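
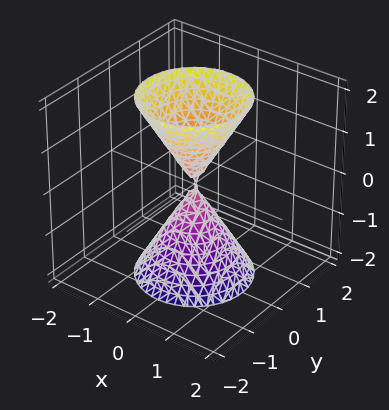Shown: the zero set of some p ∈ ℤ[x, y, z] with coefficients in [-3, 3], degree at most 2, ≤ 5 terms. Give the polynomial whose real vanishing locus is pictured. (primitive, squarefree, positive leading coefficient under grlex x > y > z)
(a) There are 2 components. They look like related sheets of one shape, so recover p as a whole.
(b) deg p = 2. A double cone through the origin; a quadric.
(c) Symmetries: every cross-section ⟂ z is a circle, so x, y appear only via x² + y²; the z ↦ −z reflection is a symmetry, so z appears only in even powers.
(d) Observable constraints: one z-axis crossing is at z = 0; a circular section at z = -1 has radius between 0 and 1; one x-axis crossing is at x = 0.
(e) The integer polynomial consistent with all of this is the stated p.

3*x^2 + 3*y^2 - z^2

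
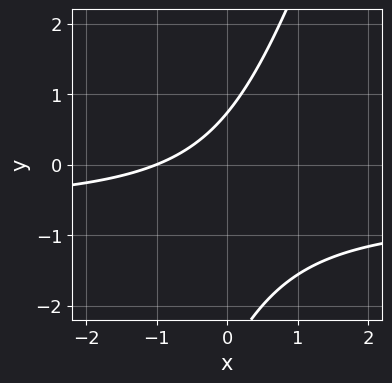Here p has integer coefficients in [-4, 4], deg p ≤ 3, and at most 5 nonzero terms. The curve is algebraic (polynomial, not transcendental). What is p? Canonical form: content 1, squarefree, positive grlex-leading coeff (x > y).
1. The degree is 2 — the shape is more complex than any degree-1 curve.
2. Reading off the gridlines: it meets the x-axis at x = -1 (among the integer gridlines).
3. Assembling these constraints gives the stated polynomial.

3*x*y - y^2 + 2*x - 2*y + 2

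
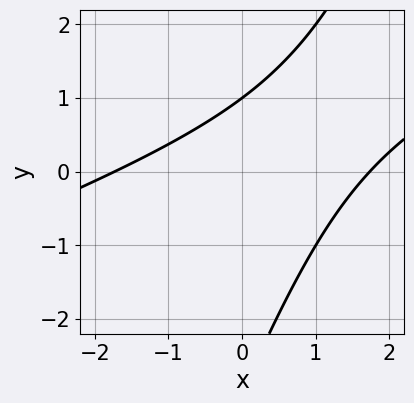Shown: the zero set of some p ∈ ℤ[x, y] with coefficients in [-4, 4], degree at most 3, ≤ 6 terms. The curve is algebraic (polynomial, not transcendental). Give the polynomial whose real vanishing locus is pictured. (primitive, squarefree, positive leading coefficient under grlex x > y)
deg p = 2. No degree-1 curve has this shape.
Against the integer gridlines: one y-axis crossing is at y = 1.
Matching integer coefficients to the picture gives p.

x^2 - 3*x*y + y^2 + 2*y - 3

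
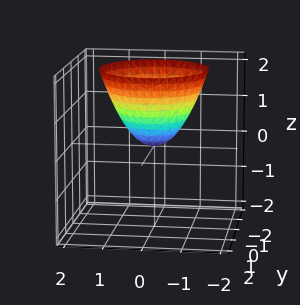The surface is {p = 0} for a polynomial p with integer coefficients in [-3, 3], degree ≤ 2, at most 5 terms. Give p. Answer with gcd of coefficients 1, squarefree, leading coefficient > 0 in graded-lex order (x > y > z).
x^2 + y^2 - z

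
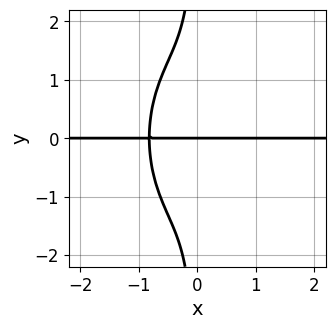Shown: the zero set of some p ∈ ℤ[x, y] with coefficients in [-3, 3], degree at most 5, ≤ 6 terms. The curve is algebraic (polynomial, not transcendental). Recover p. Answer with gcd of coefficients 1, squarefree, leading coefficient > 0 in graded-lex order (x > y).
The degree is 4 — no degree-3 curve has this shape.
From the axis intercepts and sections: every point of the x-axis in the box is on the curve; it crosses the y-axis at the gridline y = 0.
The integer polynomial consistent with all of this is the stated p.

3*x^3*y + x*y^3 + x^2*y + y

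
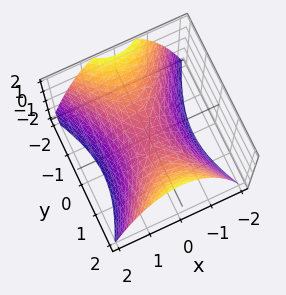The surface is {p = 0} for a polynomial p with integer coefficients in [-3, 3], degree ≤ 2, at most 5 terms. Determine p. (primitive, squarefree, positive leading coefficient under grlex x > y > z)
Degree: a hyperbolic paraboloid; a quadric, so deg p = 2.
Symmetries: it's symmetric under x → −x, forcing even powers of x; mirror symmetry y ↦ −y ⇒ only even powers of y.
From the visible intercepts: it crosses the z-axis at the gridline z = 0; it meets the y-axis at y = 0 (among the integer gridlines).
Matching integer coefficients to the picture gives p.

2*x^2 - y^2 + 2*z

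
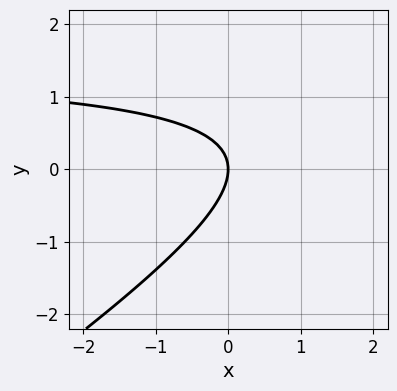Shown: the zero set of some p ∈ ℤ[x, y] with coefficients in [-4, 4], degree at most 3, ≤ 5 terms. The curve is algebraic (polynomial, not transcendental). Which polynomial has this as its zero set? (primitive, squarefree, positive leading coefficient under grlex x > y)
2*x*y - 3*y^2 - 3*x

The degree is 2 — a generic line meets the curve in up to 2 points.
From the visible intercepts: it meets the x-axis at x = 0 (among the integer gridlines); it crosses the y-axis at the gridline y = 0.
Matching integer coefficients to the picture gives p.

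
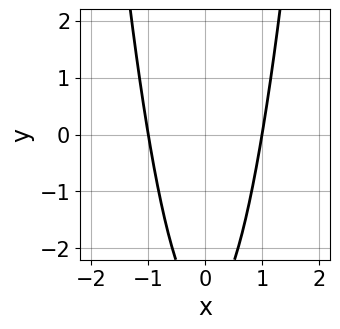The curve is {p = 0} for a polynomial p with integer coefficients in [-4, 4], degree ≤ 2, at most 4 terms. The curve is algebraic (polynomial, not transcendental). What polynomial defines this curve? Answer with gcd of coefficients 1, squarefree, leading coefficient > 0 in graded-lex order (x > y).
1. The degree is 2 — a generic line meets the curve in up to 2 points.
2. Symmetries: the x ↦ −x reflection is a symmetry, so x appears only in even powers.
3. Observable constraints: no y-intercept at any integer in the box; among the integer gridlines, it crosses the x-axis at x ∈ {-1, 1}.
4. Fitting integer coefficients to these (and the overall shape) gives p.

3*x^2 - y - 3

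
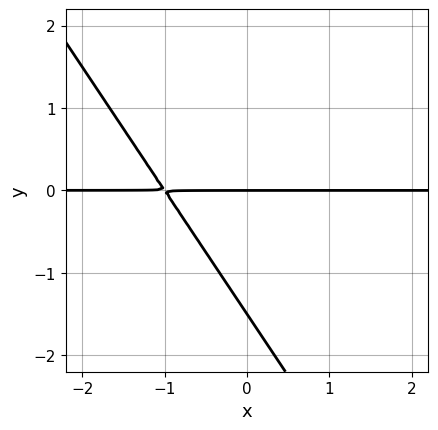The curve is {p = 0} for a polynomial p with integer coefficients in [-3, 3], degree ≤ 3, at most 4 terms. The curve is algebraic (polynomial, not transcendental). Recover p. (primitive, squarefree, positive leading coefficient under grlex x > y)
3*x*y + 2*y^2 + 3*y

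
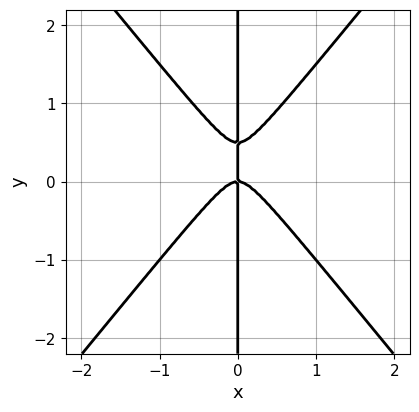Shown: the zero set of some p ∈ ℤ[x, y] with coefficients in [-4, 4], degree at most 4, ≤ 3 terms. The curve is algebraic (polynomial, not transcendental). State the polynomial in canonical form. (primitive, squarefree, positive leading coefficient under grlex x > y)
3*x^3 - 2*x*y^2 + x*y

The degree is 3 — a generic line meets the curve in up to 3 points.
Observable constraints: it meets the x-axis at x = 0 (among the integer gridlines); every point of the y-axis in the box is on the curve.
These observations pin down the coefficients.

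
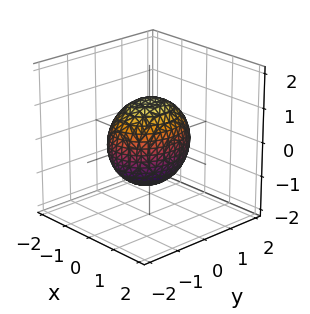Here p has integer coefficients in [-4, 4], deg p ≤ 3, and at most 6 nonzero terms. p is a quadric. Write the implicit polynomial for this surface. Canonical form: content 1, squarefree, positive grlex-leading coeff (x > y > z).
3*x^2 + 2*y^2 + 2*z^2 - 3

First, degree: bounded and convex; a quadric, so deg p = 2.
Then, symmetries: the y ↦ −y reflection is a symmetry, so y appears only in even powers; mirror symmetry x ↦ −x ⇒ only even powers of x; mirror symmetry z ↦ −z ⇒ only even powers of z.
Then, from the axis intercepts and sections: the x-axis gridline crossings are at x ∈ {-1, 1}.
Finally, fitting integer coefficients to these (and the overall shape) gives p.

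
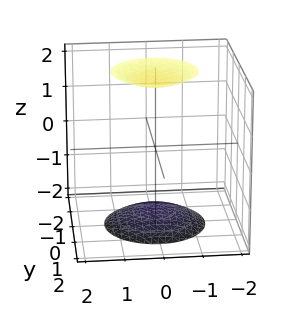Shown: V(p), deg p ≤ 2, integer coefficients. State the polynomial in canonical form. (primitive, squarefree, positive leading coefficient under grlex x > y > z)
There are 2 components.
Degree: two separate bowl-shaped sheets opening away from each other; a quadric, so deg p = 2.
Symmetries: the z-axis is an axis of rotation, so x and y enter only as x² + y²; mirror symmetry z ↦ −z ⇒ only even powers of z.
Against the integer gridlines: a circular section at z = 2 has radius exactly 1; the surface avoids every integer y-axis point in the box; no x-intercept at any integer in the box.
Solving for integer coefficients yields p as stated.

x^2 + y^2 - z^2 + 3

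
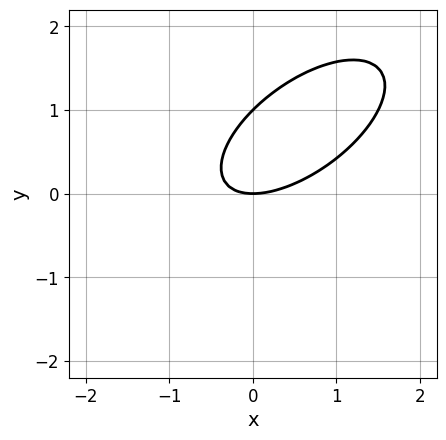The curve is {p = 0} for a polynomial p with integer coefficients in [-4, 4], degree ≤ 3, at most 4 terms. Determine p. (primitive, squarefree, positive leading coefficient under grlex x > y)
2*x^2 - 3*x*y + 3*y^2 - 3*y

1. deg p = 2.
2. From the visible intercepts: it crosses the x-axis at the gridline x = 0; the y-axis gridline crossings are at y ∈ {0, 1}.
3. These observations pin down the coefficients.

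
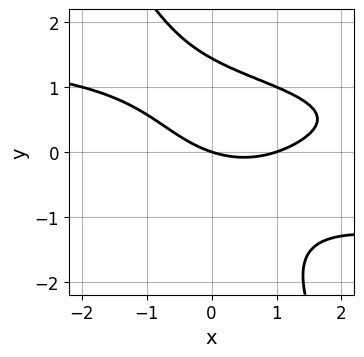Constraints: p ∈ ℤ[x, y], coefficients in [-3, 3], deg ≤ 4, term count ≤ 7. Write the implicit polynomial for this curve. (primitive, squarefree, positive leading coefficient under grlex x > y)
First, degree: no degree-3 curve has this shape, so deg p = 4.
Next, reading off the gridlines: one y-axis crossing is at y = 0; the x-axis gridline crossings are at x ∈ {0, 1}.
Finally, putting this together gives p.

2*x*y^3 + y^4 + x^2 - x - 3*y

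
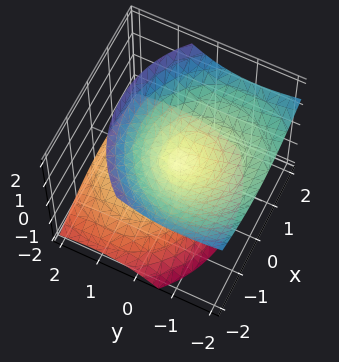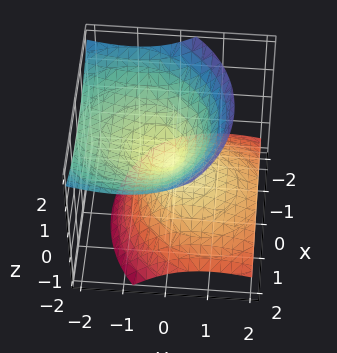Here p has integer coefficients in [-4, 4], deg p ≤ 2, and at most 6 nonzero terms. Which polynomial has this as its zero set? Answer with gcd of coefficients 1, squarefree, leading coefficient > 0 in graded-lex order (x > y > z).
First, I count 2 distinct pieces. They look like related sheets of one shape, so recover p as a whole.
Then, degree: the shape is more complex than any degree-1 surface, so deg p = 2.
Next, against the integer gridlines: one x-axis crossing is at x = 0; it meets the z-axis at z = 0 (among the integer gridlines); it meets the y-axis at y = 0 (among the integer gridlines).
Finally, matching integer coefficients to the picture gives p.

2*x^2 + 2*y^2 + 3*y*z - 3*z^2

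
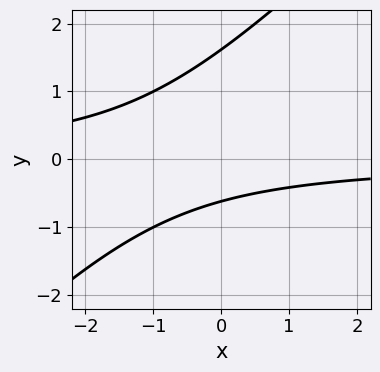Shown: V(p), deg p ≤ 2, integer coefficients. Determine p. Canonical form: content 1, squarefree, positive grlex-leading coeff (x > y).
(a) deg p = 2. No degree-1 curve has this shape.
(b) Checking where it meets the axes: no x-intercept at any integer in the box.
(c) Solving for integer coefficients yields p as stated.

x*y - y^2 + y + 1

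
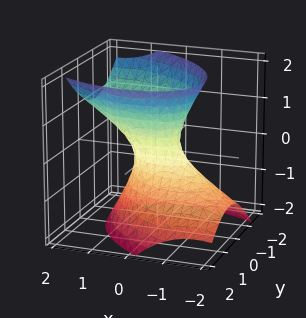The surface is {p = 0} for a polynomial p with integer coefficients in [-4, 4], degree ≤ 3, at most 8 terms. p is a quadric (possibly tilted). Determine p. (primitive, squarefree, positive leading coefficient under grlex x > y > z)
2*x^2 + 2*x*y - 2*x*z + 3*y^2 - 2*z^2 - 1

deg p = 2. A generic line meets the surface in up to 2 points.
Checking where it meets the axes: no z-intercept at any integer in the box.
These observations pin down the coefficients.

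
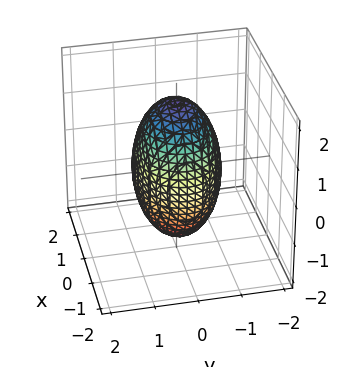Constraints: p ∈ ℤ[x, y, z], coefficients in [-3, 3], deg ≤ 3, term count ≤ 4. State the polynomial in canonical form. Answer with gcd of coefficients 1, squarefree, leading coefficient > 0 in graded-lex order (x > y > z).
First, deg p = 2. A closed, bounded, convex surface; a quadric.
Next, symmetries: mirror symmetry x ↦ −x ⇒ only even powers of x; the z ↦ −z reflection is a symmetry, so z appears only in even powers; it's symmetric under y → −y, forcing even powers of y.
Then, observable constraints: among the integer gridlines, it crosses the y-axis at y ∈ {-1, 1}.
Finally, the integer polynomial consistent with all of this is the stated p.

2*x^2 + 3*y^2 + z^2 - 3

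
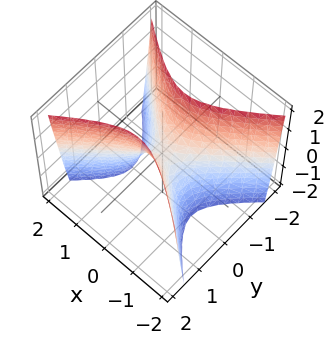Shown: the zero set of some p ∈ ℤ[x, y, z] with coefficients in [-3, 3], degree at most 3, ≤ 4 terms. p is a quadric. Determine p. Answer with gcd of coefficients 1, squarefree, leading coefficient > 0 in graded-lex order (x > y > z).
2*x^2 - 3*y^2 + z

First, degree: a saddle surface; a quadric, so deg p = 2.
Then, symmetries: it's symmetric under x → −x, forcing even powers of x; mirror symmetry y ↦ −y ⇒ only even powers of y.
Next, against the integer gridlines: it crosses the z-axis at the gridline z = 0; one x-axis crossing is at x = 0; one y-axis crossing is at y = 0.
Finally, assembling these constraints gives the stated polynomial.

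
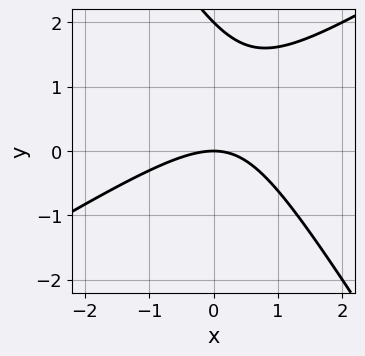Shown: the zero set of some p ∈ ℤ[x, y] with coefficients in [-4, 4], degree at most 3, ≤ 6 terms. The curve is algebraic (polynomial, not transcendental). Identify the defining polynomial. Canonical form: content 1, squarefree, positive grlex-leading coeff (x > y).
x^2 - x*y - y^2 + 2*y

First, degree: a generic line meets the curve in up to 2 points, so deg p = 2.
Then, from the axis intercepts and sections: one x-axis crossing is at x = 0; the y-axis gridline crossings are at y ∈ {0, 2}.
Finally, assembling these constraints gives the stated polynomial.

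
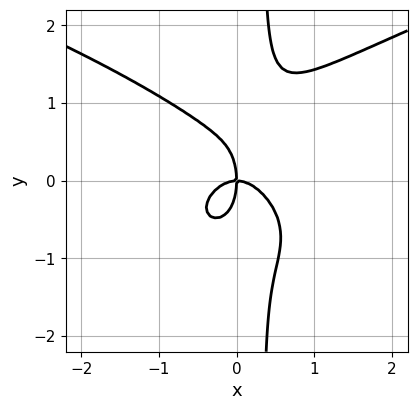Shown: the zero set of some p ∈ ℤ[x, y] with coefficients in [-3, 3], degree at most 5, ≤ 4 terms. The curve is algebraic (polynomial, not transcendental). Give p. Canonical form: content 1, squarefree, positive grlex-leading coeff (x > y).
3*x*y^3 - 3*x^3 - y^3 - 2*x*y

Degree: a generic line meets the curve in up to 4 points, so deg p = 4.
Observable constraints: one x-axis crossing is at x = 0; one y-axis crossing is at y = 0.
These observations pin down the coefficients.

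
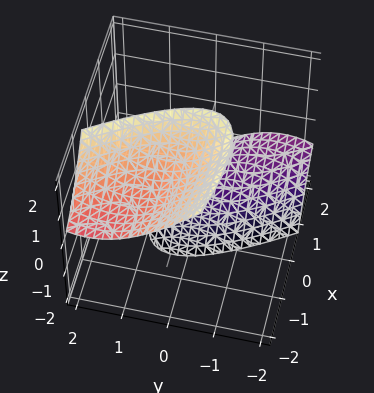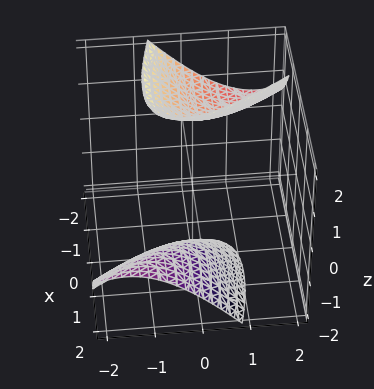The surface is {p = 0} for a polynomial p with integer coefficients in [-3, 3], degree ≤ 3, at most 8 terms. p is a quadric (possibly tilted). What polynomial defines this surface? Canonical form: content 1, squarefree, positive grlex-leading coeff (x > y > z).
(a) The picture has 2 separate pieces.
(b) Degree: the shape is more complex than any degree-1 surface, so deg p = 2.
(c) Observable constraints: the surface avoids every integer x-axis point in the box; it misses every integer gridline on the y-axis.
(d) Fitting integer coefficients to these (and the overall shape) gives p.

x^2 + 3*x*y + 2*x*z + 2*y^2 - z^2 + 3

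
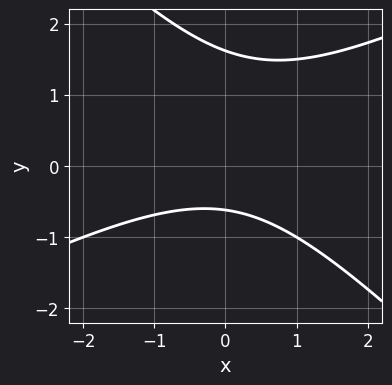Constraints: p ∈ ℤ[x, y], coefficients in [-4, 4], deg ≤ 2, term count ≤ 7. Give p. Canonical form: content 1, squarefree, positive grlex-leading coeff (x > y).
First, deg p = 2. The shape is more complex than any degree-1 curve.
Then, from the visible intercepts: no x-intercept at any integer in the box.
Finally, the integer polynomial consistent with all of this is the stated p.

x^2 - x*y - 2*y^2 + 2*y + 2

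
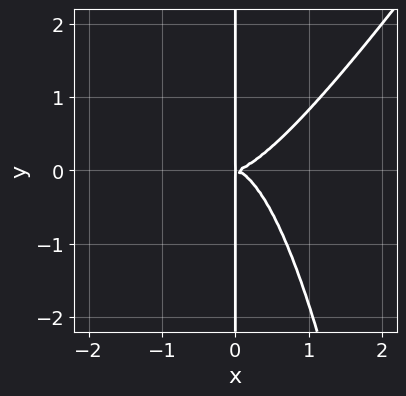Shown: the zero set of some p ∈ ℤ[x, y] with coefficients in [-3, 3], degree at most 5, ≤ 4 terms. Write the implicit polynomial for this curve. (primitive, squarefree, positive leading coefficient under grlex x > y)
3*x^4 - 2*x^3*y - 2*x*y^2

deg p = 4.
Observable constraints: the visible y-axis segment lies entirely on the curve.
Together with the visible shape, these determine p as stated.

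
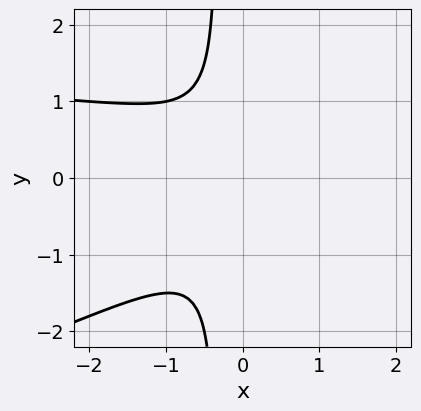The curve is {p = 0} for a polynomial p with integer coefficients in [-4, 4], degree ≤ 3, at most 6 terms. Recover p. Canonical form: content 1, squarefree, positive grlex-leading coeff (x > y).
deg p = 3. A generic line meets the curve in up to 3 points.
From the axis intercepts and sections: no x-intercept at any integer in the box; the curve avoids every integer y-axis point in the box.
Fitting integer coefficients to these (and the overall shape) gives p.

x^2*y - 3*x*y^2 - 2*x^2 - y^2 - 1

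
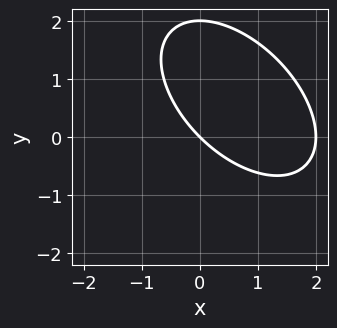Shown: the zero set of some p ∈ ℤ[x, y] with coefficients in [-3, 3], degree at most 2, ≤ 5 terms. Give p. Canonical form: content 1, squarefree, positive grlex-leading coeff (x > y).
(a) The degree is 2 — a generic line meets the curve in up to 2 points.
(b) From the axis intercepts and sections: the y-axis gridline crossings are at y ∈ {0, 2}; the x-axis gridline crossings are at x ∈ {0, 2}.
(c) Together with the visible shape, these determine p as stated.

x^2 + x*y + y^2 - 2*x - 2*y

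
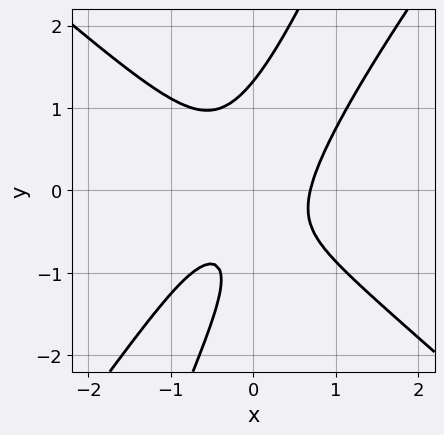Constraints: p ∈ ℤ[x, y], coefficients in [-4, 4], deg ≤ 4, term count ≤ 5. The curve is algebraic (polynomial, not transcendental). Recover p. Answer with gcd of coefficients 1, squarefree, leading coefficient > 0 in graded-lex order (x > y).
3*x^3 - 3*x*y^2 + y^3 - y - 1

deg p = 3.
Solving for integer coefficients yields p as stated.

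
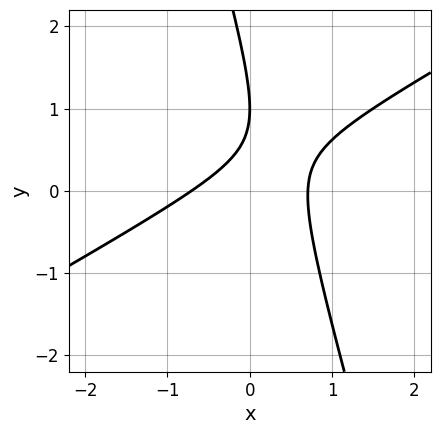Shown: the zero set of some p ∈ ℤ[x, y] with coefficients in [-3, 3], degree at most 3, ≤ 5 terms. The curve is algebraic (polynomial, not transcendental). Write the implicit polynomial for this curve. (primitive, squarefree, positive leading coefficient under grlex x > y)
(a) Degree: the shape is more complex than any degree-1 curve, so deg p = 2.
(b) Observable constraints: it crosses the y-axis at the gridline y = 1.
(c) These observations pin down the coefficients.

2*x^2 - 3*x*y - y^2 + 2*y - 1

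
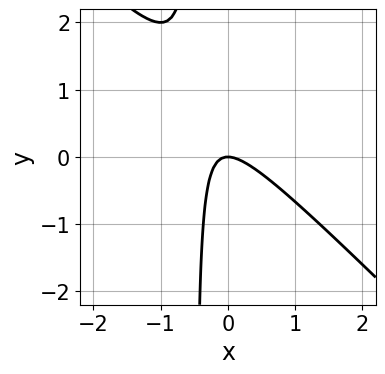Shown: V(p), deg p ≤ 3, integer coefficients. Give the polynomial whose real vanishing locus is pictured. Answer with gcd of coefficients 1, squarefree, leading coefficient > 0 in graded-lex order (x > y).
1. The degree is 2 — no degree-1 curve has this shape.
2. From the axis intercepts and sections: it crosses the x-axis at the gridline x = 0; it crosses the y-axis at the gridline y = 0.
3. Solving for integer coefficients yields p as stated.

2*x^2 + 2*x*y + y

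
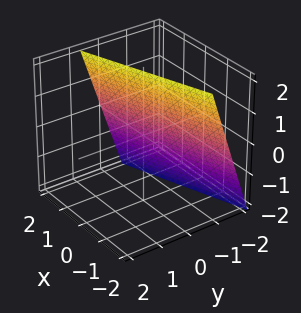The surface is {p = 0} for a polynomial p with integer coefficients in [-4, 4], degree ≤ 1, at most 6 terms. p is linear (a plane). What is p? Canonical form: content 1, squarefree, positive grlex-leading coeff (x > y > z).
x - 3*y + z - 2

First, deg p = 1.
Then, from the axis intercepts and sections: it meets the x-axis at x = 2 (among the integer gridlines); it meets the z-axis at z = 2 (among the integer gridlines).
Finally, the integer polynomial consistent with all of this is the stated p.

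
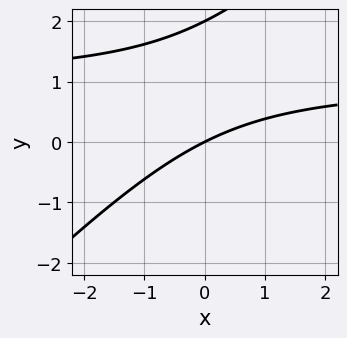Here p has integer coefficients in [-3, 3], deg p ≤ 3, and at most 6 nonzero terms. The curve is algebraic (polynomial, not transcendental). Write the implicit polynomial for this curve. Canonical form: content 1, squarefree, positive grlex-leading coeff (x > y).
(a) deg p = 2. No degree-1 curve has this shape.
(b) From the visible intercepts: the y-axis gridline crossings are at y ∈ {0, 2}; it crosses the x-axis at the gridline x = 0.
(c) Putting this together gives p.

x*y - y^2 - x + 2*y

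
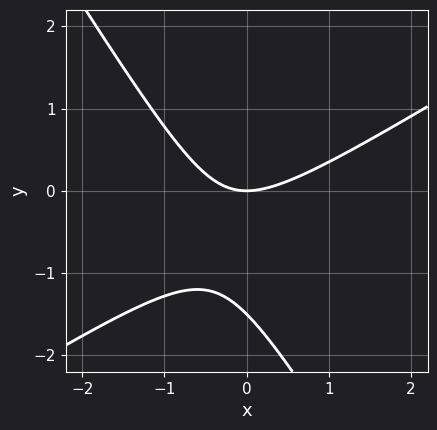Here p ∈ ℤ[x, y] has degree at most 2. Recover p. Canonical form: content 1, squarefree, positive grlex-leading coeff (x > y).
1. Degree: a generic line meets the curve in up to 2 points, so deg p = 2.
2. Observable constraints: it crosses the y-axis at the gridline y = 0; one x-axis crossing is at x = 0.
3. Solving for integer coefficients yields p as stated.

2*x^2 - 2*x*y - 2*y^2 - 3*y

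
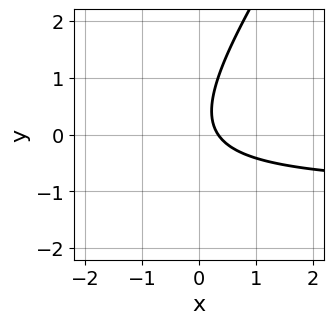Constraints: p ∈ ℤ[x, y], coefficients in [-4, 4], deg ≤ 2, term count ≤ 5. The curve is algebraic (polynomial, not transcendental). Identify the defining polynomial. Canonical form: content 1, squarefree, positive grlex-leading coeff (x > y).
3*x*y - 2*y^2 + 3*x + y - 1

1. Degree: no degree-1 curve has this shape, so deg p = 2.
2. From the visible intercepts: the curve avoids every integer y-axis point in the box.
3. The integer polynomial consistent with all of this is the stated p.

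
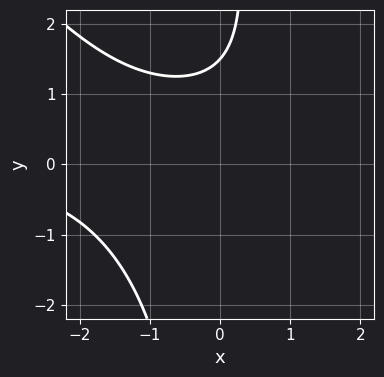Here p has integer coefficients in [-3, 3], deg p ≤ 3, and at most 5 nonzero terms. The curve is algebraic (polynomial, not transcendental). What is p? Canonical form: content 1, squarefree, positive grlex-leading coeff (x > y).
Degree: a generic line meets the curve in up to 3 points, so deg p = 3.
Reading off the gridlines: no x-intercept at any integer in the box.
Together with the visible shape, these determine p as stated.

x^2*y + x*y^2 - 2*y + 3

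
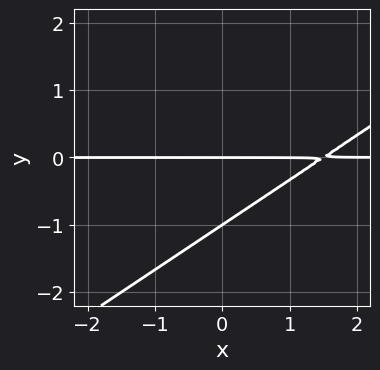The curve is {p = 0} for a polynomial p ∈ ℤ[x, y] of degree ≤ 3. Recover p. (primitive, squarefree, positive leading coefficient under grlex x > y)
deg p = 2. A generic line meets the curve in up to 2 points.
From the axis intercepts and sections: among the integer gridlines, it crosses the y-axis at y ∈ {-1, 0}; every point of the x-axis in the box is on the curve.
These observations pin down the coefficients.

2*x*y - 3*y^2 - 3*y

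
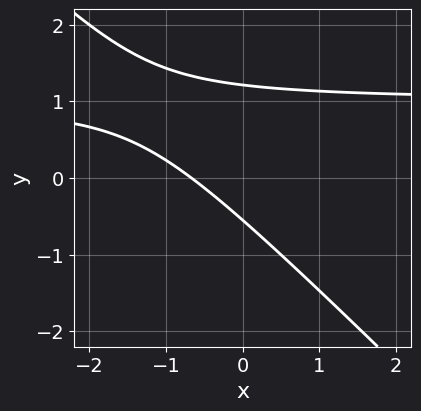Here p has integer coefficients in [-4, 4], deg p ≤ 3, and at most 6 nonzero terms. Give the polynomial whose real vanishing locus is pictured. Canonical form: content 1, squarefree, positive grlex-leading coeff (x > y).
(a) deg p = 2. No degree-1 curve has this shape.
(b) Putting this together gives p.

3*x*y + 3*y^2 - 3*x - 2*y - 2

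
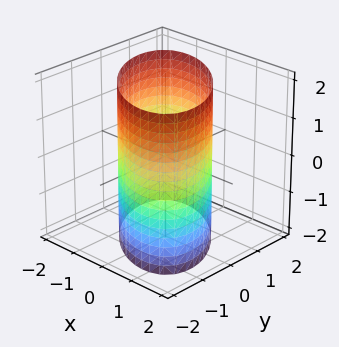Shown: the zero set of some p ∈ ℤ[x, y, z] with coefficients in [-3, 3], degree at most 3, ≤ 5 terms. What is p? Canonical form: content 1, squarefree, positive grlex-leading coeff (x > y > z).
1. deg p = 2. A generic line meets the surface in up to 2 points.
2. Against the integer gridlines: the surface avoids every integer z-axis point in the box.
3. Fitting integer coefficients to these (and the overall shape) gives p.

x^2 + x*y + y^2 - 2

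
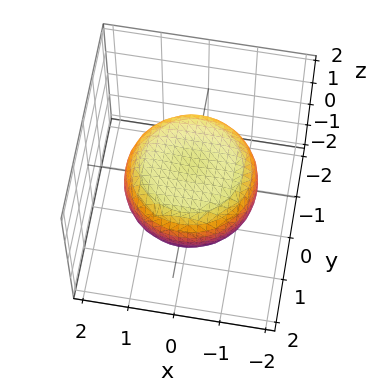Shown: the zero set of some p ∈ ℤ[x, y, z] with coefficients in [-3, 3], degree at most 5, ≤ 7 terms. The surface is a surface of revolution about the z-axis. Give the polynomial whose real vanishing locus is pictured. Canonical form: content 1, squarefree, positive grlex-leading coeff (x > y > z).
x^4 + 2*x^2*y^2 + y^4 - x^2 - y^2 + 3*z^2 - 2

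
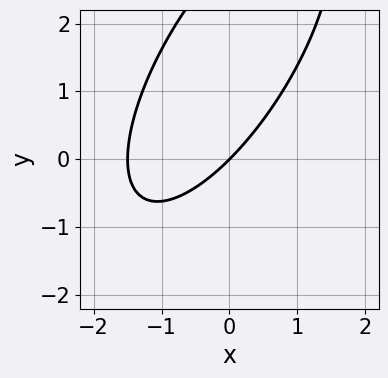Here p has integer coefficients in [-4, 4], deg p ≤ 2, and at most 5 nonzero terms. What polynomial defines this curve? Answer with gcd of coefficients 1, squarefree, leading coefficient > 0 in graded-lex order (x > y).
(a) The degree is 2 — the shape is more complex than any degree-1 curve.
(b) Against the integer gridlines: one x-axis crossing is at x = 0; it meets the y-axis at y = 0 (among the integer gridlines).
(c) The integer polynomial consistent with all of this is the stated p.

2*x^2 - 2*x*y + y^2 + 3*x - 3*y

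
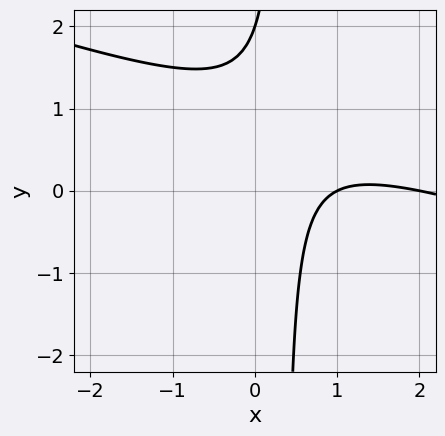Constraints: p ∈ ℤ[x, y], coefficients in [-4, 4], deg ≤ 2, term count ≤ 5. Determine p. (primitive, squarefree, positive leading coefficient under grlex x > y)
1. deg p = 2.
2. Against the integer gridlines: among the integer gridlines, it crosses the x-axis at x ∈ {1, 2}; it crosses the y-axis at the gridline y = 2.
3. Matching integer coefficients to the picture gives p.

x^2 + 3*x*y - 3*x - y + 2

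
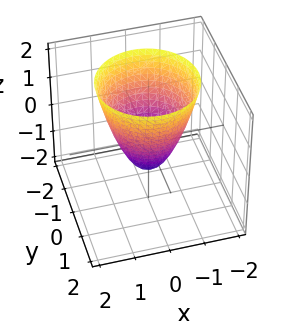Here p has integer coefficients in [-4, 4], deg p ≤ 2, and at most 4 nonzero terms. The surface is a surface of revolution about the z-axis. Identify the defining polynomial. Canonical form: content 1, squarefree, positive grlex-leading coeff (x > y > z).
3*x^2 + 3*y^2 - 2*z - 2

First, degree: a generic line meets the surface in up to 2 points, so deg p = 2.
Next, symmetry: the z-axis is an axis of rotation, so x and y enter only as x² + y².
Next, against the integer gridlines: a circular section at z = 2 has radius between 1 and 2; it meets the z-axis at z = -1 (among the integer gridlines).
Finally, assembling these constraints gives the stated polynomial.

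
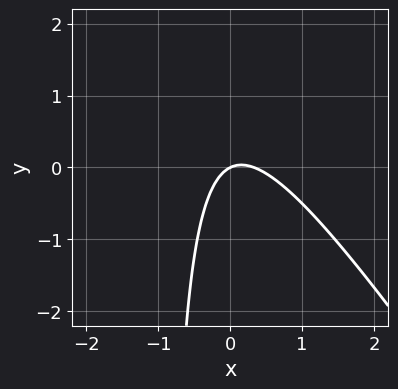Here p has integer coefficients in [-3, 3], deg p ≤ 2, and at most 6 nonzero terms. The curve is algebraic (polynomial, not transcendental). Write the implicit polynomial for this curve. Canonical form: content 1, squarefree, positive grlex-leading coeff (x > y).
The degree is 2 — no degree-1 curve has this shape.
Against the integer gridlines: it meets the y-axis at y = 0 (among the integer gridlines); it crosses the x-axis at the gridline x = 0.
These observations pin down the coefficients.

3*x^2 + 2*x*y - x + 2*y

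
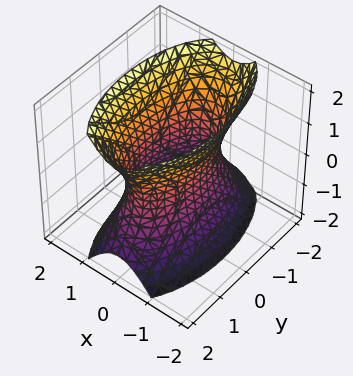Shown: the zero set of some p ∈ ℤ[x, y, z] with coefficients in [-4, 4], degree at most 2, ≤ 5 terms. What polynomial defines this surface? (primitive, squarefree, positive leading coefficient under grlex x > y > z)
3*x^2 + y^2 - z^2 - 2

deg p = 2. One connected sheet with a waist; a quadric.
Symmetries: mirror symmetry x ↦ −x ⇒ only even powers of x; mirror symmetry y ↦ −y ⇒ only even powers of y; the z ↦ −z reflection is a symmetry, so z appears only in even powers.
From the visible intercepts: no z-intercept at any integer in the box.
Together with the visible shape, these determine p as stated.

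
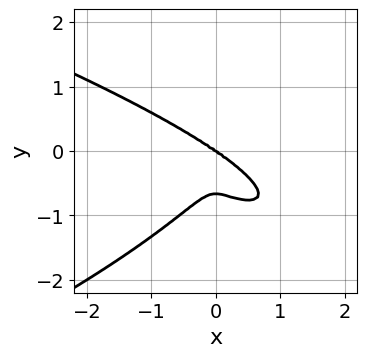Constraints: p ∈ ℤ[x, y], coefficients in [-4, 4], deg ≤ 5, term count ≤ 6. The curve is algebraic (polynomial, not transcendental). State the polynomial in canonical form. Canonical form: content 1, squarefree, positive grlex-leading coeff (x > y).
The degree is 4 — a generic line meets the curve in up to 4 points.
Observable constraints: it crosses the y-axis at the gridline y = 0; one x-axis crossing is at x = 0.
The integer polynomial consistent with all of this is the stated p.

3*y^4 + 2*x^3 + 2*x^2*y + 2*y^3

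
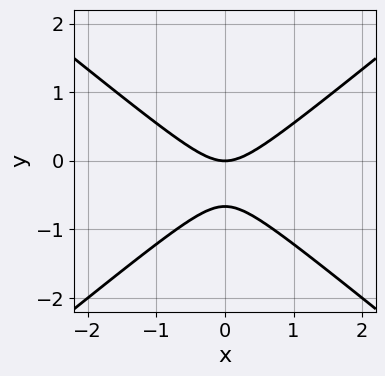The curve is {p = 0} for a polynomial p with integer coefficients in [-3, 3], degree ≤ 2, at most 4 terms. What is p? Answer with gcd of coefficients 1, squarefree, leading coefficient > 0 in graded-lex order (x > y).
2*x^2 - 3*y^2 - 2*y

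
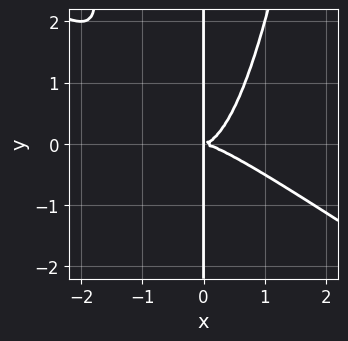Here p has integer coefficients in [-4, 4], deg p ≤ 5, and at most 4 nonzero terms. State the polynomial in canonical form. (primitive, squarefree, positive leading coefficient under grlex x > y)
Degree: a generic line meets the curve in up to 4 points, so deg p = 4.
From the visible intercepts: every point of the y-axis in the box is on the curve.
Together with the visible shape, these determine p as stated.

2*x^4 + 3*x^3*y - 2*x*y^2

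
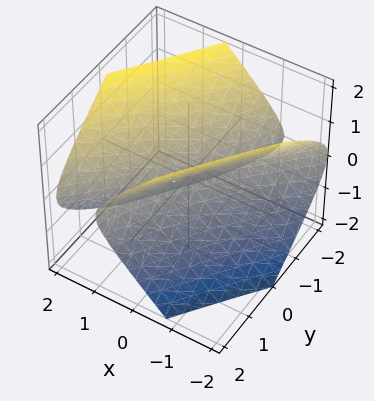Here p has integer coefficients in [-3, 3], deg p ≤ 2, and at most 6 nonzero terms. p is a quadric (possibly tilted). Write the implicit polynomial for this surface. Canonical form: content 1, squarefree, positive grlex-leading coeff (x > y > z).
(a) The degree is 2 — a generic line meets the surface in up to 2 points.
(b) Observable constraints: it crosses the z-axis at the gridline z = 0; one y-axis crossing is at y = 0; it meets the x-axis at x = 0 (among the integer gridlines).
(c) Putting this together gives p.

2*x^2 - 3*x*y + y^2 - 2*z^2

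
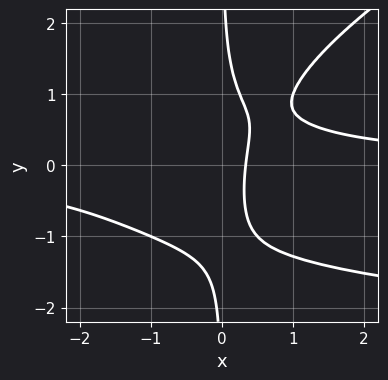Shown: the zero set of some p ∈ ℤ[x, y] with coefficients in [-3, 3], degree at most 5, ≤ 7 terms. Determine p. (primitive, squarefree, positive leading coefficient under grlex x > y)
1. Degree: no degree-3 curve has this shape, so deg p = 4.
2. From the visible intercepts: the curve avoids every integer y-axis point in the box.
3. The integer polynomial consistent with all of this is the stated p.

x^2*y^2 - 2*x*y^3 + 3*x^2*y - 3*x + 1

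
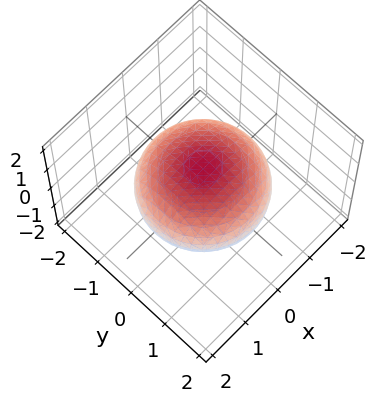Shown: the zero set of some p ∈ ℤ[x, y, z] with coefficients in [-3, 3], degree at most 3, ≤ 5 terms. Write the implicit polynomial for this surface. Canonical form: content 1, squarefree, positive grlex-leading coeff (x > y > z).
The degree is 2 — bounded and convex; a quadric.
Symmetries: it's symmetric under z → −z, forcing even powers of z; every cross-section ⟂ z is a circle, so x, y appear only via x² + y².
Reading off the gridlines: the z-axis gridline crossings are at z ∈ {-1, 1}; a circular section at z = 0 has radius between 1 and 2.
Matching integer coefficients to the picture gives p.

x^2 + y^2 + 2*z^2 - 2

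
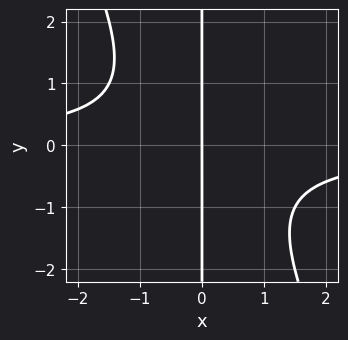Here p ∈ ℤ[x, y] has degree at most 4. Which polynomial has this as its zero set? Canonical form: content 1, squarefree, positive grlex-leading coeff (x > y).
1. The degree is 3 — a generic line meets the curve in up to 3 points.
2. Checking where it meets the axes: it meets the x-axis at x = 0 (among the integer gridlines); the visible y-axis segment lies entirely on the curve.
3. Fitting integer coefficients to these (and the overall shape) gives p.

2*x^2*y + x*y^2 + 2*x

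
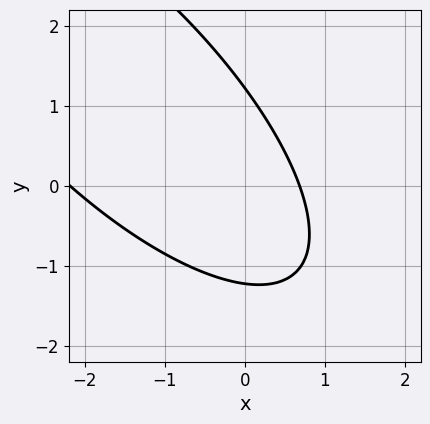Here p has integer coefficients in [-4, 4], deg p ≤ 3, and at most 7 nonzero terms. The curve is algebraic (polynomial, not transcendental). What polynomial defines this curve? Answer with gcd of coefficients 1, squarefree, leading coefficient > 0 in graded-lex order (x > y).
2*x^2 + 3*x*y + 2*y^2 + 3*x - 3

(a) Degree: no degree-1 curve has this shape, so deg p = 2.
(b) Putting this together gives p.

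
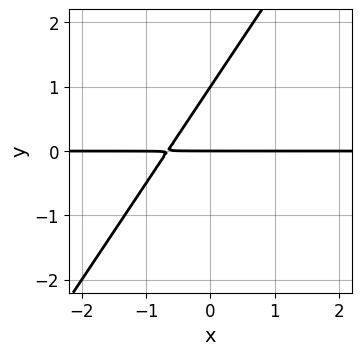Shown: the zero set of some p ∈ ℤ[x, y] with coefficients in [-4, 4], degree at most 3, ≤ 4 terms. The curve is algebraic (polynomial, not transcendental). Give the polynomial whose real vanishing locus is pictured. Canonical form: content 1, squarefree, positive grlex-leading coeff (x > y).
3*x*y - 2*y^2 + 2*y

1. The degree is 2 — the shape is more complex than any degree-1 curve.
2. Against the integer gridlines: every point of the x-axis in the box is on the curve; among the integer gridlines, it crosses the y-axis at y ∈ {0, 1}.
3. Solving for integer coefficients yields p as stated.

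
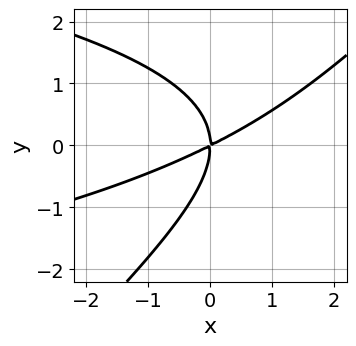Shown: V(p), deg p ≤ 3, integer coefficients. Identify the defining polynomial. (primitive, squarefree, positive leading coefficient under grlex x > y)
(a) deg p = 3. No degree-2 curve has this shape.
(b) Checking where it meets the axes: one y-axis crossing is at y = 0; one x-axis crossing is at x = 0.
(c) The integer polynomial consistent with all of this is the stated p.

x*y^2 - y^3 + x^2 - 2*x*y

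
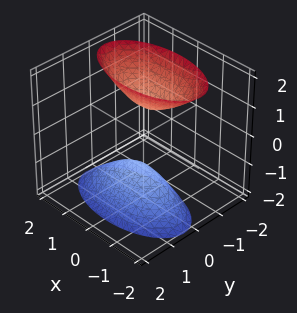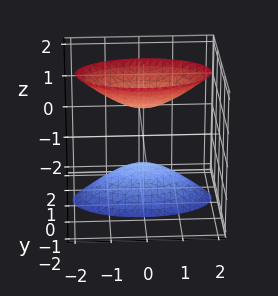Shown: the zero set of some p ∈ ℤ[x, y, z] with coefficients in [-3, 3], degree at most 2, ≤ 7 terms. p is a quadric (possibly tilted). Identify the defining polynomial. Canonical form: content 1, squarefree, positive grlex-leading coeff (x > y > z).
x^2 + 3*y^2 + y*z - z^2 + 1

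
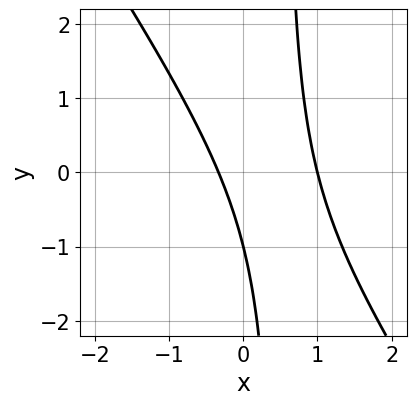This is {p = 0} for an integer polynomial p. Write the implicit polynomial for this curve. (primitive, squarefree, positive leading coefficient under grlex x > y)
First, deg p = 2. The shape is more complex than any degree-1 curve.
Next, against the integer gridlines: it crosses the x-axis at the gridline x = 1; it meets the y-axis at y = -1 (among the integer gridlines).
Finally, assembling these constraints gives the stated polynomial.

3*x^2 + 2*x*y - 2*x - y - 1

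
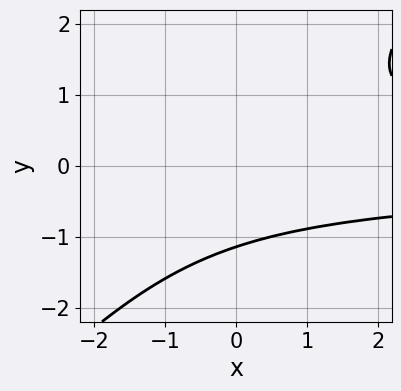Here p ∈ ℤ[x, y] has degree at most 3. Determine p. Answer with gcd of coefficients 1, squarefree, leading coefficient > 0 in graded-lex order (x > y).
First, degree: the shape is more complex than any degree-2 curve, so deg p = 3.
Next, observable constraints: the curve avoids every integer x-axis point in the box.
Finally, the integer polynomial consistent with all of this is the stated p.

2*x*y^2 - 2*y^3 - 3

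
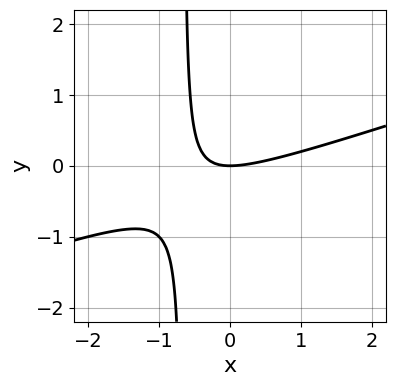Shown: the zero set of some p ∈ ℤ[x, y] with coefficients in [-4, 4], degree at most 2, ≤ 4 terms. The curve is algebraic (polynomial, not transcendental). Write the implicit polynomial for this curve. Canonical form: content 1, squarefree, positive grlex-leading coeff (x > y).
x^2 - 3*x*y - 2*y

Degree: a generic line meets the curve in up to 2 points, so deg p = 2.
Observable constraints: one x-axis crossing is at x = 0; one y-axis crossing is at y = 0.
The integer polynomial consistent with all of this is the stated p.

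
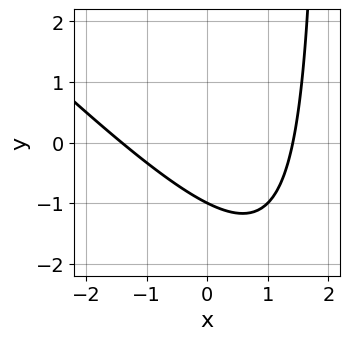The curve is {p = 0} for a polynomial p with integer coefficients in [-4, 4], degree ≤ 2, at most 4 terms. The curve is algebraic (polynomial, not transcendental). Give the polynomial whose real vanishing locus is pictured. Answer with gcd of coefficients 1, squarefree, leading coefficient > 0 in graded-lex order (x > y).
x^2 + x*y - 2*y - 2

deg p = 2. No degree-1 curve has this shape.
From the visible intercepts: it crosses the y-axis at the gridline y = -1.
These observations pin down the coefficients.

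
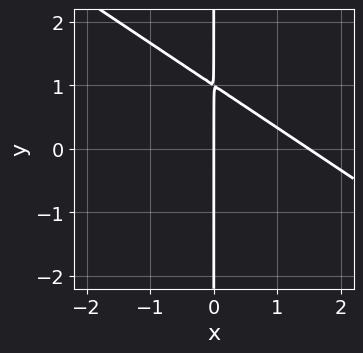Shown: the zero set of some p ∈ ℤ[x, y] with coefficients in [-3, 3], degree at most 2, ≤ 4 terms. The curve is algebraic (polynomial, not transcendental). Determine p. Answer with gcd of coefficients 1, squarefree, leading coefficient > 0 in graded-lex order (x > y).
(a) deg p = 2.
(b) Observable constraints: it crosses the x-axis at the gridline x = 0; every point of the y-axis in the box is on the curve.
(c) These observations pin down the coefficients.

2*x^2 + 3*x*y - 3*x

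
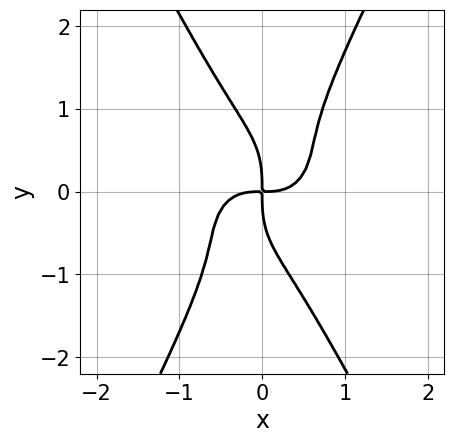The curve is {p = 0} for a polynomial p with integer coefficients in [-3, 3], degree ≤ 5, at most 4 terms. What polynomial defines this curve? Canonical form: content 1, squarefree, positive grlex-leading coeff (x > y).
3*x^4 + 3*x^2*y^2 - y^4 - 2*x*y

(a) deg p = 4. A generic line meets the curve in up to 4 points.
(b) From the visible intercepts: it crosses the x-axis at the gridline x = 0; it meets the y-axis at y = 0 (among the integer gridlines).
(c) Matching integer coefficients to the picture gives p.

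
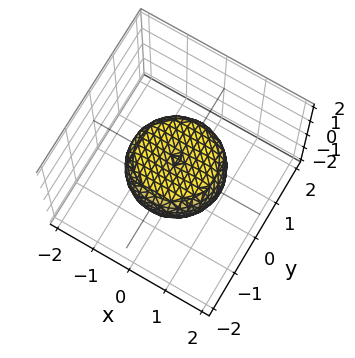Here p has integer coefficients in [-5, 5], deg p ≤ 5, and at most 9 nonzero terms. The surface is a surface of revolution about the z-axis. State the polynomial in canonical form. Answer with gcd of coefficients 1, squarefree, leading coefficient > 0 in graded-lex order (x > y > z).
2*x^4 + 4*x^2*y^2 + 2*y^4 - 2*x^2 - 2*y^2 + 3*z^2 - 1

1. deg p = 4. The shape is more complex than any degree-3 surface.
2. By symmetry, every cross-section ⟂ z is a circle, so x, y appear only via x² + y².
3. Against the integer gridlines: a circular section at z = 0 has radius between 1 and 2.
4. Fitting integer coefficients to these (and the overall shape) gives p.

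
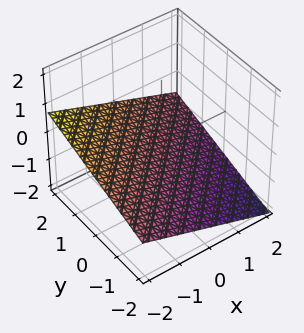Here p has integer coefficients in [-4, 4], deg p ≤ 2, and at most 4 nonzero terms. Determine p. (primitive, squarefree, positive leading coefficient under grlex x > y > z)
deg p = 1. Every cross-section is a straight line — this is a plane.
From the axis intercepts and sections: one x-axis crossing is at x = -2; it crosses the y-axis at the gridline y = 2.
These observations pin down the coefficients.

x - y + 3*z + 2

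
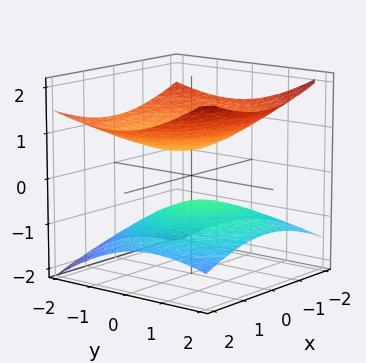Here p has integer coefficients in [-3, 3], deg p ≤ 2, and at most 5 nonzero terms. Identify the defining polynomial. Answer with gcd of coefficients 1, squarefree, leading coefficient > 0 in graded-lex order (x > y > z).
I count 2 distinct pieces. They look like related sheets of one shape, so recover p as a whole.
deg p = 2. The shape is more complex than any degree-1 surface.
From the axis intercepts and sections: no y-intercept at any integer in the box; it misses every integer gridline on the x-axis.
Fitting integer coefficients to these (and the overall shape) gives p.

x^2 + y^2 + y*z - 3*z^2 + 1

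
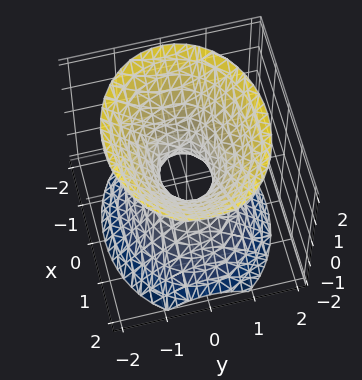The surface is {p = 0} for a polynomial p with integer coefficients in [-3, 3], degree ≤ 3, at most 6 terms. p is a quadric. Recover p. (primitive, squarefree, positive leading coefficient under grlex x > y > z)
1. Degree: one connected sheet with a waist; a quadric, so deg p = 2.
2. Symmetries: it's symmetric under z → −z, forcing even powers of z; mirror symmetry x ↦ −x ⇒ only even powers of x; the y ↦ −y reflection is a symmetry, so y appears only in even powers.
3. From the axis intercepts and sections: no z-intercept at any integer in the box.
4. Matching integer coefficients to the picture gives p.

2*x^2 + 3*y^2 - 2*z^2 - 1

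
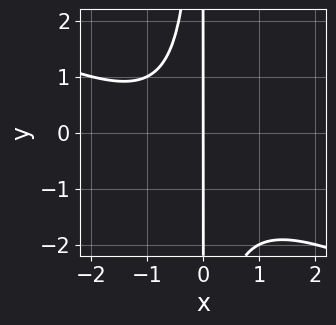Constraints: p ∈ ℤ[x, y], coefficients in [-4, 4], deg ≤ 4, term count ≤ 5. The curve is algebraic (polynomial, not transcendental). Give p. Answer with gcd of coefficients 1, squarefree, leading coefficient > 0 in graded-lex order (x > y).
x^3 + 2*x^2*y + x^2 + 2*x

1. Degree: the shape is more complex than any degree-2 curve, so deg p = 3.
2. From the visible intercepts: one x-axis crossing is at x = 0; every point of the y-axis in the box is on the curve.
3. Matching integer coefficients to the picture gives p.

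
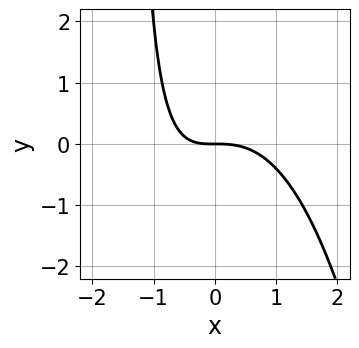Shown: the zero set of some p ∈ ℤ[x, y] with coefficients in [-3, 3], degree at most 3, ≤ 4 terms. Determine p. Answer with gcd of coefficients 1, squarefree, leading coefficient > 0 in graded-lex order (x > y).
2*x^3 + 2*x*y + 3*y

(a) The degree is 3 — no degree-2 curve has this shape.
(b) From the axis intercepts and sections: it crosses the x-axis at the gridline x = 0; it crosses the y-axis at the gridline y = 0.
(c) Solving for integer coefficients yields p as stated.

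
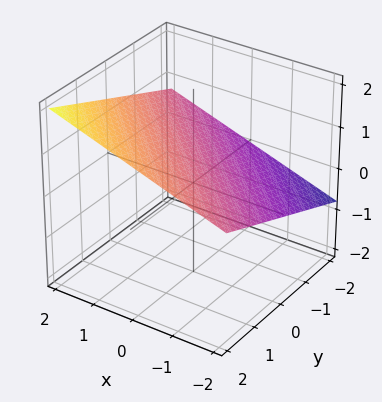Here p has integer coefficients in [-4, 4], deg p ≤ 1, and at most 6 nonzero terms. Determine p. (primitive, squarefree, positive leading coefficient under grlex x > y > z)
x + y - 3*z + 2

Degree: the surface is flat (a plane), so deg p = 1.
Checking where it meets the axes: it crosses the y-axis at the gridline y = -2; it crosses the x-axis at the gridline x = -2.
Together with the visible shape, these determine p as stated.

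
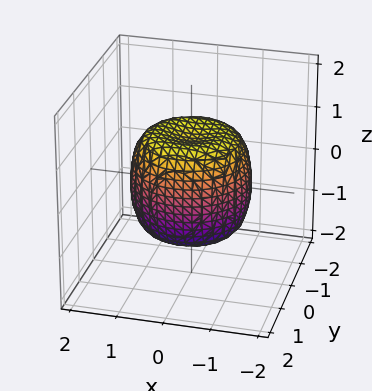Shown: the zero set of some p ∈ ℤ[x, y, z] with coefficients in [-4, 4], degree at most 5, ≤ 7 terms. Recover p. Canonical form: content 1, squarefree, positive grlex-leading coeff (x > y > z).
x^4 + 2*x^2*y^2 + y^4 - x^2 - y^2 + z^2 - 1

(a) Degree: the shape is more complex than any degree-3 surface, so deg p = 4.
(b) By symmetry, the z-axis is an axis of rotation, so x and y enter only as x² + y².
(c) Checking where it meets the axes: a circular section at z = 1 has radius exactly 1; the z-axis gridline crossings are at z ∈ {-1, 1}.
(d) The integer polynomial consistent with all of this is the stated p.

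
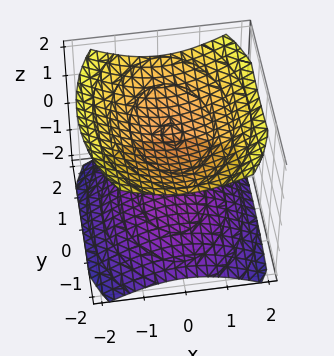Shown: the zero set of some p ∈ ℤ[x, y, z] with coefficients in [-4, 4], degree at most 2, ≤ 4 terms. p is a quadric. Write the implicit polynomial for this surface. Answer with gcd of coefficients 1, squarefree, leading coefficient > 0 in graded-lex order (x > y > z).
1. The picture has 2 separate pieces. Treating them together as one polynomial.
2. deg p = 2. Two sheets facing apart; a quadric.
3. Symmetries: mirror symmetry x ↦ −x ⇒ only even powers of x; it's symmetric under y → −y, forcing even powers of y; it's symmetric under z → −z, forcing even powers of z.
4. Checking where it meets the axes: among the integer gridlines, it crosses the z-axis at z ∈ {-1, 1}; it misses every integer gridline on the y-axis; no x-intercept at any integer in the box.
5. The integer polynomial consistent with all of this is the stated p.

2*x^2 + y^2 - 3*z^2 + 3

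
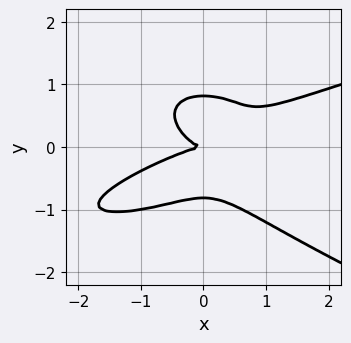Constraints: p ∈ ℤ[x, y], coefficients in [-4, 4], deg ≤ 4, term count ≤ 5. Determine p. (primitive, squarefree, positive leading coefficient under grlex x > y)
3*y^4 - x^3 + 2*x^2*y - 2*y^2

(a) deg p = 4. No degree-3 curve has this shape.
(b) From the visible intercepts: it crosses the x-axis at the gridline x = 0; it crosses the y-axis at the gridline y = 0.
(c) Matching integer coefficients to the picture gives p.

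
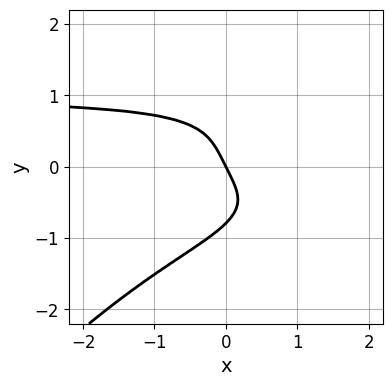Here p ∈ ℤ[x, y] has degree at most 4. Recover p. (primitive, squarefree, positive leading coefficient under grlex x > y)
2*x*y^3 - 2*y^4 - 2*x - y

The degree is 4 — the shape is more complex than any degree-3 curve.
From the axis intercepts and sections: it meets the x-axis at x = 0 (among the integer gridlines); it meets the y-axis at y = 0 (among the integer gridlines).
Putting this together gives p.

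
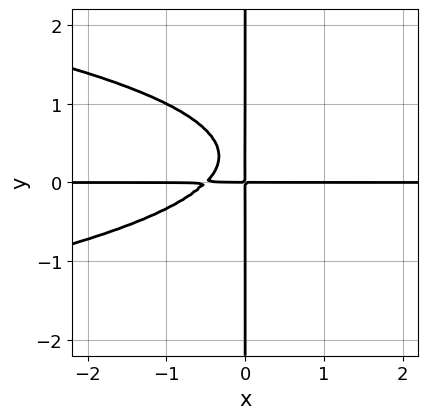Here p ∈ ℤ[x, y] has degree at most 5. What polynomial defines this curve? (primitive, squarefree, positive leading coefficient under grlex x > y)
3*x*y^3 + 2*x^2*y - 2*x*y^2 + x*y

1. The degree is 4 — the shape is more complex than any degree-3 curve.
2. Observable constraints: every point of the x-axis in the box is on the curve; the visible y-axis segment lies entirely on the curve.
3. Fitting integer coefficients to these (and the overall shape) gives p.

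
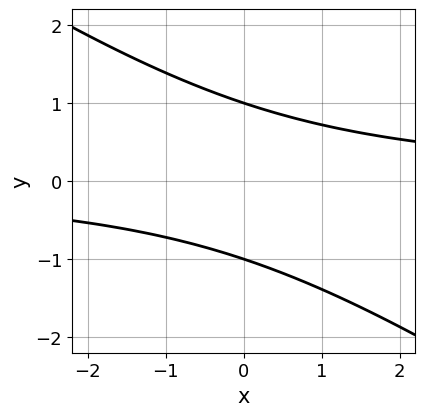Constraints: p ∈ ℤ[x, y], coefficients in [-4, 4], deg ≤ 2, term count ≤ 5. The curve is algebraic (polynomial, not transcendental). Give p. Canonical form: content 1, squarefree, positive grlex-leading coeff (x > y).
1. The degree is 2 — the shape is more complex than any degree-1 curve.
2. Observable constraints: it misses every integer gridline on the x-axis; among the integer gridlines, it crosses the y-axis at y ∈ {-1, 1}.
3. Solving for integer coefficients yields p as stated.

2*x*y + 3*y^2 - 3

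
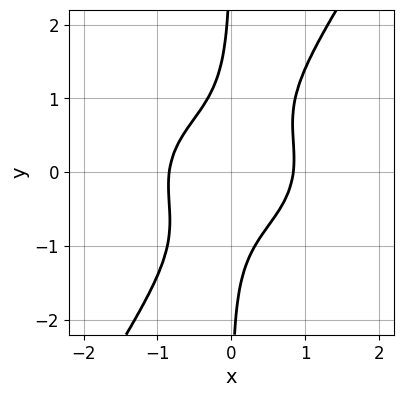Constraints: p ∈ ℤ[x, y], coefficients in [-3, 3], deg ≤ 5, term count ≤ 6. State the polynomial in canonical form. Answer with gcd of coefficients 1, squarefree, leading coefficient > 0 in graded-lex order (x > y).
2*x^4 - x^3*y + 3*x^2*y^2 - 2*x*y^3 - 1

First, degree: the shape is more complex than any degree-3 curve, so deg p = 4.
Then, from the visible intercepts: no y-intercept at any integer in the box.
Finally, the integer polynomial consistent with all of this is the stated p.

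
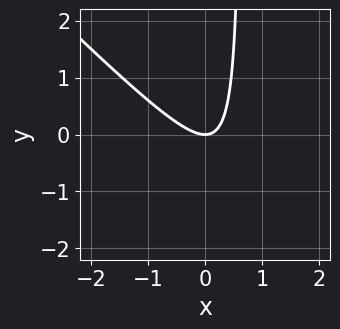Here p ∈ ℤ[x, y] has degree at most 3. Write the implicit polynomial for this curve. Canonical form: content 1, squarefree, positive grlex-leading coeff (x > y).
3*x^2 + 3*x*y - 2*y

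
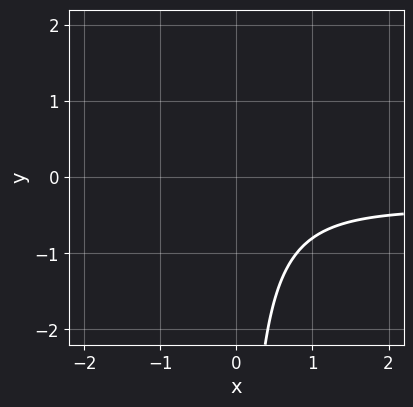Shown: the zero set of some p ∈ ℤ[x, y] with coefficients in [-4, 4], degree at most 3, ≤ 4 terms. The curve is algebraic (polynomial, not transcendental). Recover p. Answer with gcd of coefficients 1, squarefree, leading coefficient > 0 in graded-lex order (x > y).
First, degree: the shape is more complex than any degree-2 curve, so deg p = 3.
Next, from the visible intercepts: no y-intercept at any integer in the box; no x-intercept at any integer in the box.
Finally, together with the visible shape, these determine p as stated.

2*x^2*y + x^2 + 3*x*y + 3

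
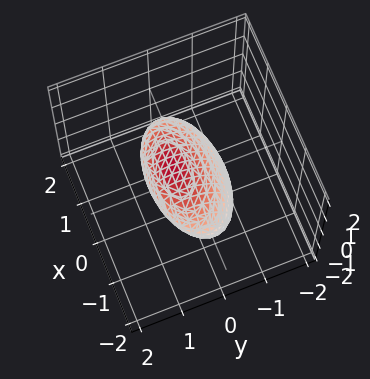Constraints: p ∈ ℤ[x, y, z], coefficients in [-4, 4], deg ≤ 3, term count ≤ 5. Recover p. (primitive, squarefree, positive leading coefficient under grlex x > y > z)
(a) The degree is 2 — no degree-1 surface has this shape.
(b) Reading off the gridlines: the z-axis gridline crossings are at z ∈ {-1, 1}.
(c) These observations pin down the coefficients.

x^2 + 3*y^2 - 2*y*z + 2*z^2 - 2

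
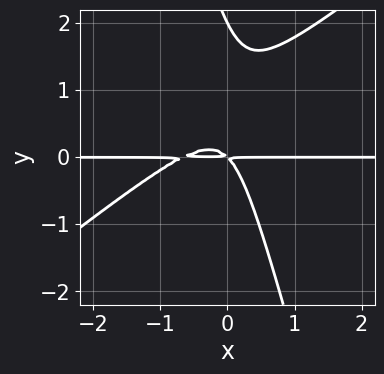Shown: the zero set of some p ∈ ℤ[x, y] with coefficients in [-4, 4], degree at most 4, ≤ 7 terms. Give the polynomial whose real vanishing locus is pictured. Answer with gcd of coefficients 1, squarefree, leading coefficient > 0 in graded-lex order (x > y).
3*x^2*y - 3*x*y^2 - y^3 + 2*x*y + 2*y^2

(a) The degree is 3 — a generic line meets the curve in up to 3 points.
(b) Reading off the gridlines: one y-axis crossing is at y = 2; every point of the x-axis in the box is on the curve.
(c) Together with the visible shape, these determine p as stated.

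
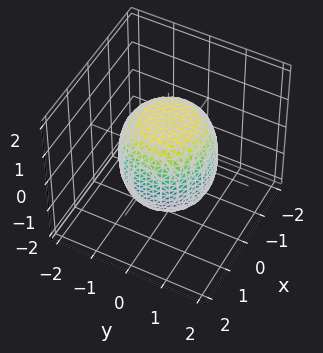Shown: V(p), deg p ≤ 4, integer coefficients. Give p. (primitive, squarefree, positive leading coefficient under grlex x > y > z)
(a) The degree is 4 — a generic line meets the surface in up to 4 points.
(b) Symmetries: rotational symmetry about the z-axis ⇒ p depends on x, y only through x² + y².
(c) From the visible intercepts: a circular section at z = -1 has radius exactly 1.
(d) Matching integer coefficients to the picture gives p.

2*x^4 + 4*x^2*y^2 + 2*y^4 - x^2 - y^2 + 2*z^2 - 3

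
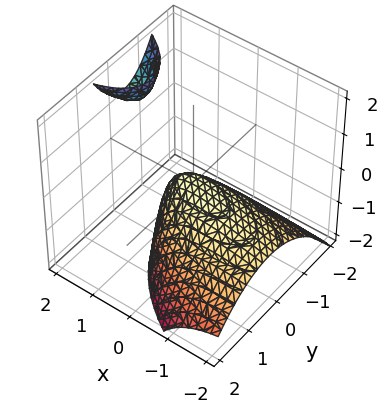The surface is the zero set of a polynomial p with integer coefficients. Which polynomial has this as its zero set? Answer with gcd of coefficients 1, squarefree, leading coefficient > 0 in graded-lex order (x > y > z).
(a) I count 2 distinct pieces. Treating them together as one polynomial.
(b) The degree is 2 — a generic line meets the surface in up to 2 points.
(c) Observable constraints: it meets the z-axis at z = 0 (among the integer gridlines); it meets the y-axis at y = 0 (among the integer gridlines); it meets the x-axis at x = 0 (among the integer gridlines).
(d) Putting this together gives p.

x^2 + x*y - 3*x*z + 3*y^2 + 3*z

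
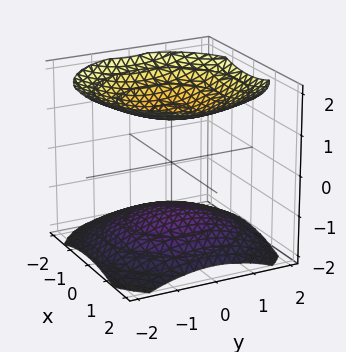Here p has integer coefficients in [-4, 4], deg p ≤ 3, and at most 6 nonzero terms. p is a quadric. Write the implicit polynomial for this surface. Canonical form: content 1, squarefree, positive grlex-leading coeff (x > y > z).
1. I count 2 distinct pieces. They look like related sheets of one shape, so recover p as a whole.
2. deg p = 2. Two separate bowl-shaped sheets opening away from each other; a quadric.
3. Symmetry: the z-axis is an axis of rotation, so x and y enter only as x² + y²; it's symmetric under z → −z, forcing even powers of z.
4. From the axis intercepts and sections: the surface avoids every integer x-axis point in the box; no y-intercept at any integer in the box.
5. Fitting integer coefficients to these (and the overall shape) gives p.

x^2 + y^2 - 2*z^2 + 3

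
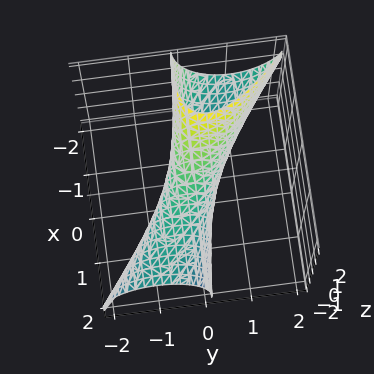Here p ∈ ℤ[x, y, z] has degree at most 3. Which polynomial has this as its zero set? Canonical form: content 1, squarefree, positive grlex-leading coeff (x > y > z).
x^2 + 3*x*y + 2*x*z + 3*y^2 + z^2 - 1

1. The degree is 2 — no degree-1 surface has this shape.
2. Against the integer gridlines: the z-axis gridline crossings are at z ∈ {-1, 1}; among the integer gridlines, it crosses the x-axis at x ∈ {-1, 1}.
3. The integer polynomial consistent with all of this is the stated p.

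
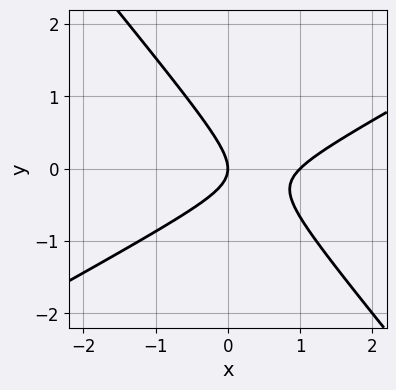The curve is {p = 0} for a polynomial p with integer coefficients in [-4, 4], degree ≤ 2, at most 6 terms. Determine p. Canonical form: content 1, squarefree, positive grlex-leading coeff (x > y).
1. The degree is 2 — a generic line meets the curve in up to 2 points.
2. Observable constraints: one y-axis crossing is at y = 0; among the integer gridlines, it crosses the x-axis at x ∈ {0, 1}.
3. Solving for integer coefficients yields p as stated.

2*x^2 - 2*x*y - 3*y^2 - 2*x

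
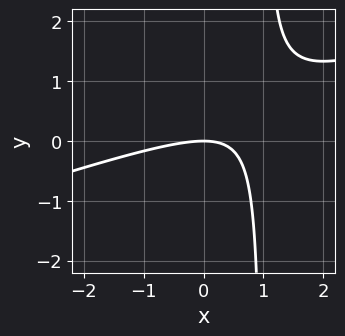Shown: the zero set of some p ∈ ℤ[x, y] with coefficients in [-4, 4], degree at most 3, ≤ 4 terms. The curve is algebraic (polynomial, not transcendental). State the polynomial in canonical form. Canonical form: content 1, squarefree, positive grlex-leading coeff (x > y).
x^2 - 3*x*y + 3*y

1. deg p = 2. A generic line meets the curve in up to 2 points.
2. Reading off the gridlines: it crosses the y-axis at the gridline y = 0; one x-axis crossing is at x = 0.
3. Putting this together gives p.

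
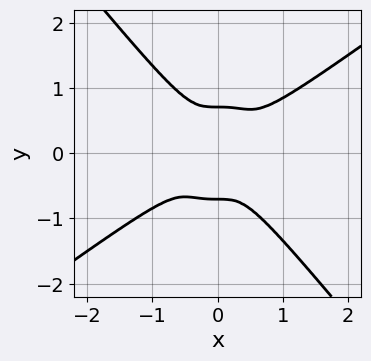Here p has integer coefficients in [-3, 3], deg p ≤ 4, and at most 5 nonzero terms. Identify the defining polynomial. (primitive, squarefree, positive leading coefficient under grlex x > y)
(a) Degree: the shape is more complex than any degree-3 curve, so deg p = 4.
(b) Matching integer coefficients to the picture gives p.

2*x^4 - 2*x^3*y - 2*y^4 + y^2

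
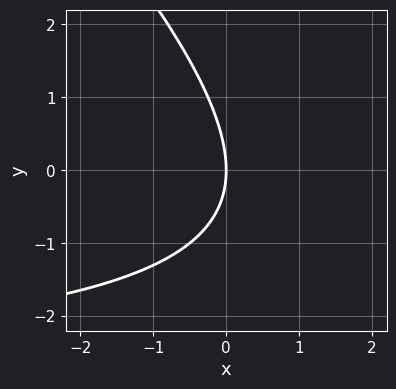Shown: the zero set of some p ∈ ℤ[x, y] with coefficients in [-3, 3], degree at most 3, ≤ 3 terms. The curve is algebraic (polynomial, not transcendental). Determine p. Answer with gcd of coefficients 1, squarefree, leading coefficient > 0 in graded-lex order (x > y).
x*y + y^2 + 3*x

1. deg p = 2. No degree-1 curve has this shape.
2. Reading off the gridlines: it meets the y-axis at y = 0 (among the integer gridlines); it crosses the x-axis at the gridline x = 0.
3. Matching integer coefficients to the picture gives p.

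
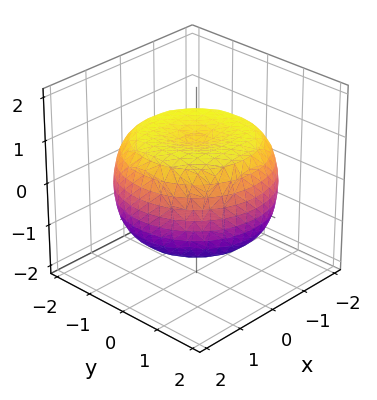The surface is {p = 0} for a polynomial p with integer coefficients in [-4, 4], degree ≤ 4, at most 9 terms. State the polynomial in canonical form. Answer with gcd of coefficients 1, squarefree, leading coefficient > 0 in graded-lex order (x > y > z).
x^4 + 2*x^2*y^2 + y^4 - 2*x^2 - 2*y^2 + 3*z^2 - 3

The degree is 4 — the shape is more complex than any degree-3 surface.
By symmetry, every cross-section ⟂ z is a circle, so x, y appear only via x² + y².
Observable constraints: the z-axis gridline crossings are at z ∈ {-1, 1}; a circular section at z = -1 has radius between 1 and 2.
Assembling these constraints gives the stated polynomial.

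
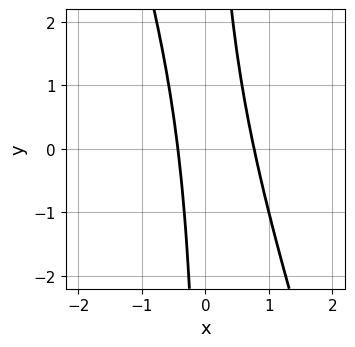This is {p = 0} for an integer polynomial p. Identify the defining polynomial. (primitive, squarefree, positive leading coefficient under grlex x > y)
(a) deg p = 2. A generic line meets the curve in up to 2 points.
(b) From the axis intercepts and sections: the curve avoids every integer y-axis point in the box.
(c) These observations pin down the coefficients.

3*x^2 + x*y - x - 1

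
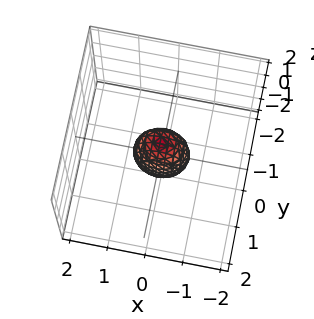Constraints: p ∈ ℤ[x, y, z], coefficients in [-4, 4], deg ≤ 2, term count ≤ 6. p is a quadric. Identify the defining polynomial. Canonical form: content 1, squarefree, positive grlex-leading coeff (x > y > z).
1. deg p = 2.
2. Symmetries: mirror symmetry y ↦ −y ⇒ only even powers of y; it's symmetric under x → −x, forcing even powers of x; it's symmetric under z → −z, forcing even powers of z.
3. Against the integer gridlines: among the integer gridlines, it crosses the z-axis at z ∈ {-1, 1}.
4. Solving for integer coefficients yields p as stated.

2*x^2 + 3*y^2 + z^2 - 1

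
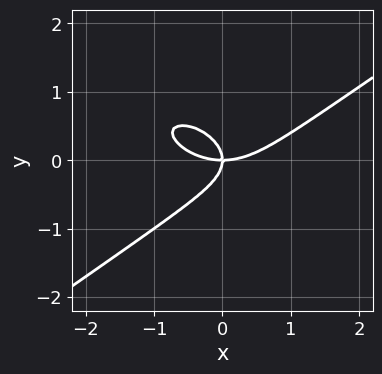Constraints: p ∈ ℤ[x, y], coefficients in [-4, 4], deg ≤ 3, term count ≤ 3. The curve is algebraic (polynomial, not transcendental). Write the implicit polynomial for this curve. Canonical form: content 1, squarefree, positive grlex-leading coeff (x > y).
x^3 - 3*y^3 - 2*x*y

1. deg p = 3.
2. From the visible intercepts: it meets the y-axis at y = 0 (among the integer gridlines); one x-axis crossing is at x = 0.
3. The integer polynomial consistent with all of this is the stated p.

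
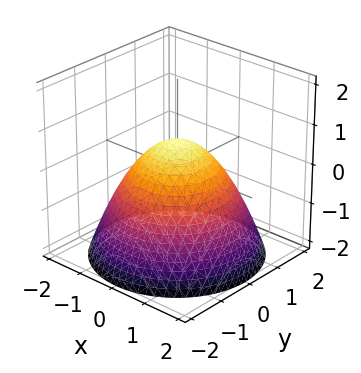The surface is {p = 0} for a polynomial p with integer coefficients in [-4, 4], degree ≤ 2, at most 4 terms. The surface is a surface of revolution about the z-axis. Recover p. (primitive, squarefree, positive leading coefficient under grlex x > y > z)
2*x^2 + 2*y^2 + 3*z - 2

First, degree: no degree-1 surface has this shape, so deg p = 2.
Next, symmetries: rotational symmetry about the z-axis ⇒ p depends on x, y only through x² + y².
Then, checking where it meets the axes: among the integer gridlines, it crosses the y-axis at y ∈ {-1, 1}; a circular section at z = -1 has radius between 1 and 2; the x-axis gridline crossings are at x ∈ {-1, 1}.
Finally, together with the visible shape, these determine p as stated.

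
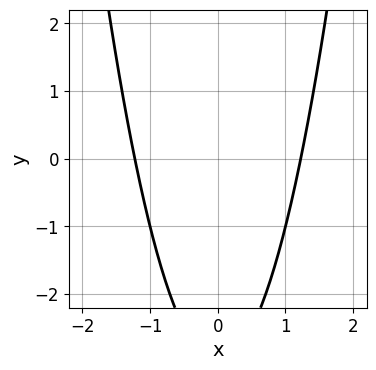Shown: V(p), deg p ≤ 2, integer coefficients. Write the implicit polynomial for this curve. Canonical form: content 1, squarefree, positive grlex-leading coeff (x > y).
1. deg p = 2. The shape is more complex than any degree-1 curve.
2. Symmetries: the x ↦ −x reflection is a symmetry, so x appears only in even powers.
3. Against the integer gridlines: no y-intercept at any integer in the box.
4. Putting this together gives p.

2*x^2 - y - 3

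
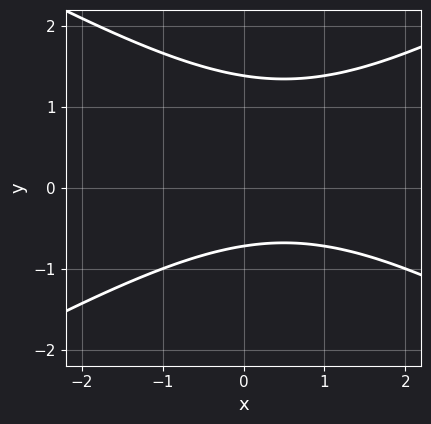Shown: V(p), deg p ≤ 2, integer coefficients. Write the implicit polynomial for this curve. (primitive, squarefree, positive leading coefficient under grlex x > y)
x^2 - 3*y^2 - x + 2*y + 3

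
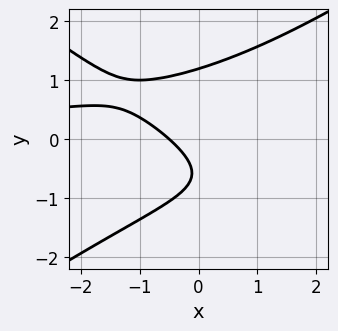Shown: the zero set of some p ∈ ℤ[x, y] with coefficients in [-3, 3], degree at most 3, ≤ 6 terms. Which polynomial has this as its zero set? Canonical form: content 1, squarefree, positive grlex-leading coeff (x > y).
x^2*y - 2*y^3 + 2*x + 2*y + 1

(a) Degree: a generic line meets the curve in up to 3 points, so deg p = 3.
(b) The integer polynomial consistent with all of this is the stated p.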